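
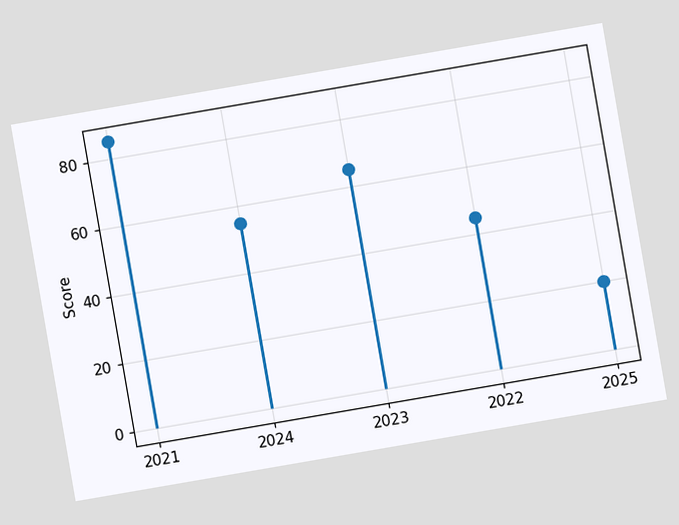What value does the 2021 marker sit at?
The chart is tilted about 10° counter-clockwise. The 2021 marker sits at 85.

85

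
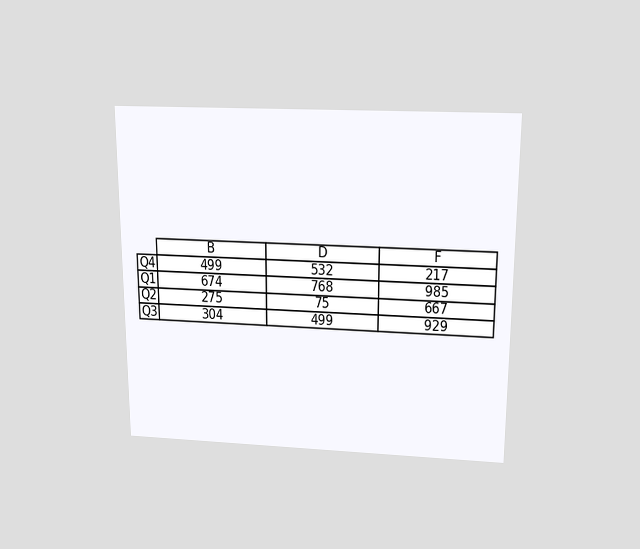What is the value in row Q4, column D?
The chart is viewed slightly from above. The (Q4, D) cell reads 532.

532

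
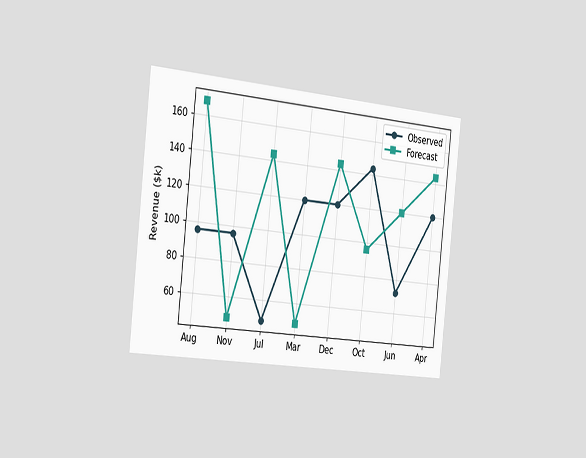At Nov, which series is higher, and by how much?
The chart is tilted about 6° clockwise and viewed slightly from the left. At Nov, Observed sits above the other line by $48k.

Observed, by $48k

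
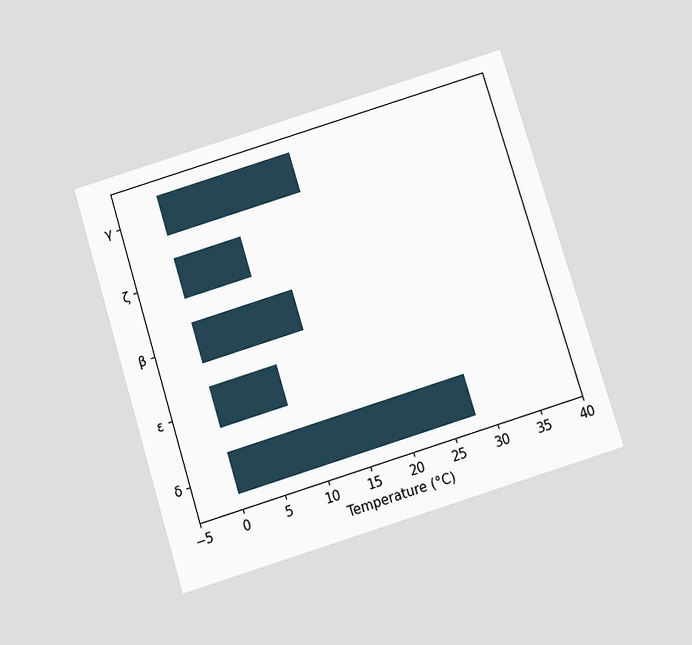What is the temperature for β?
12°C

The chart is tilted about 17° counter-clockwise and viewed slightly from below. Reading along the chart's x-axis, the β bar reaches 12°C.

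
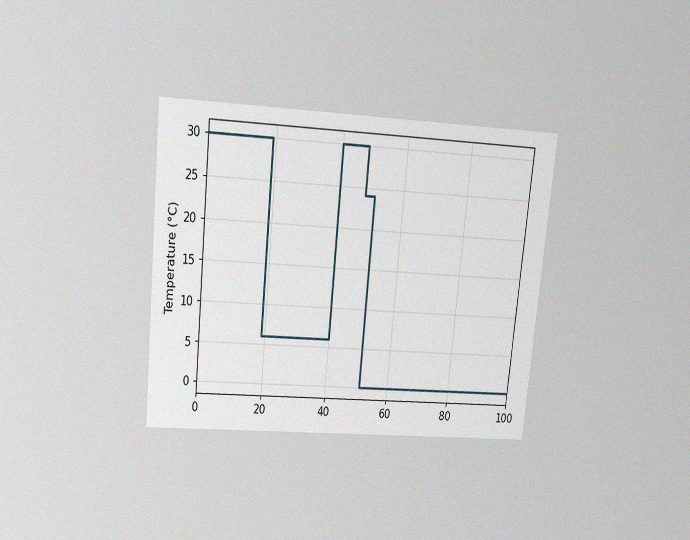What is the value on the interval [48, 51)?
24°C

The chart is tilted about 6° clockwise and viewed slightly from above, with some photo noise. On [48, 51) the step sits at 24°C.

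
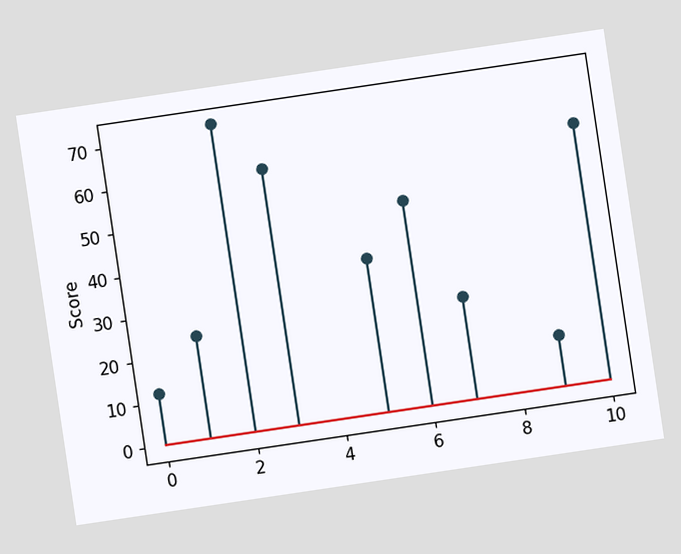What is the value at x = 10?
The chart is tilted about 8° counter-clockwise. The stem at x=10 reaches 60.

60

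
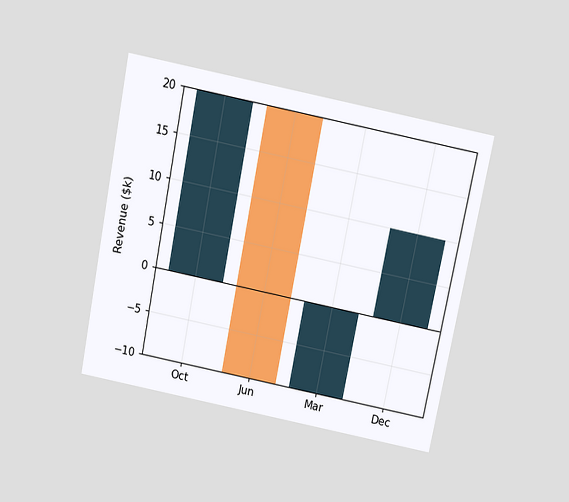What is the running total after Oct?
The chart is tilted about 11° clockwise and viewed slightly from above. After Oct the running total reaches $20k.

$20k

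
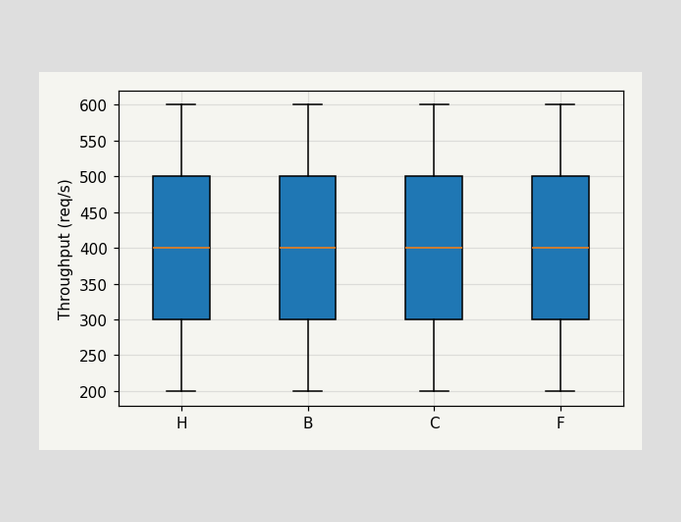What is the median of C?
400req/s

The median line in the C box sits at 400req/s.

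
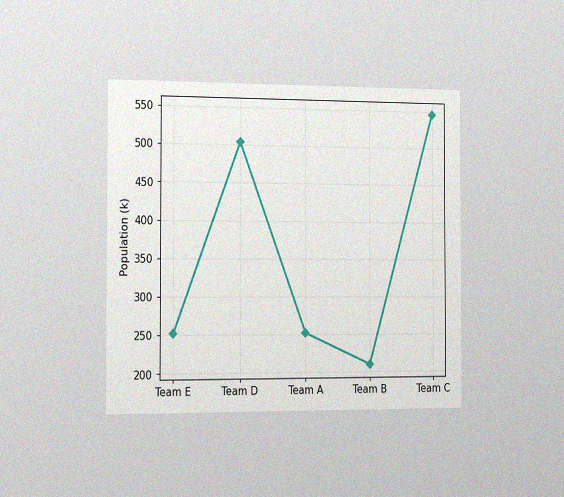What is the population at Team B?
The chart is viewed slightly from the left, with some photo noise. At Team B, the line is at 210k.

210k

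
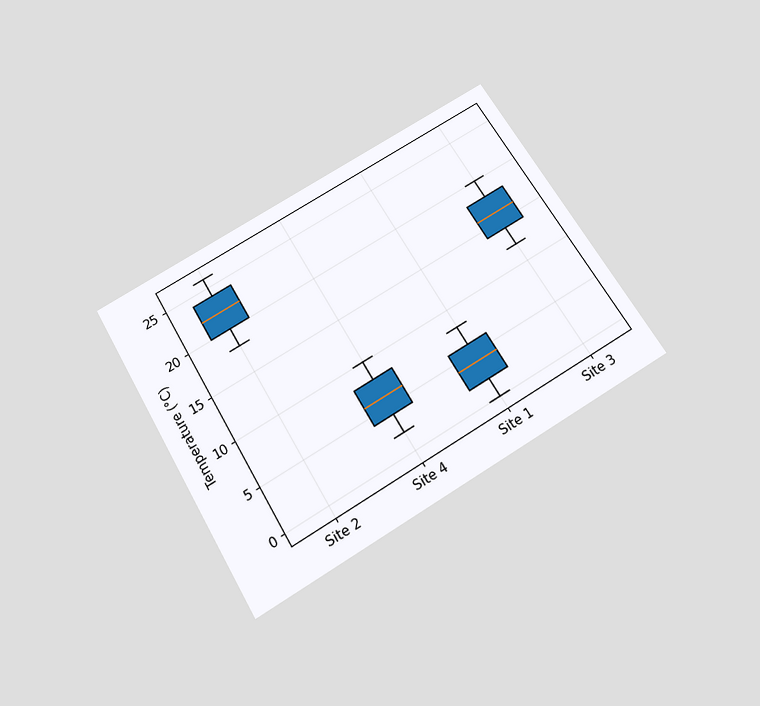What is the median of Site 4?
6°C

The chart is tilted about 31° counter-clockwise and viewed slightly from below. The median line in the Site 4 box sits at 6°C.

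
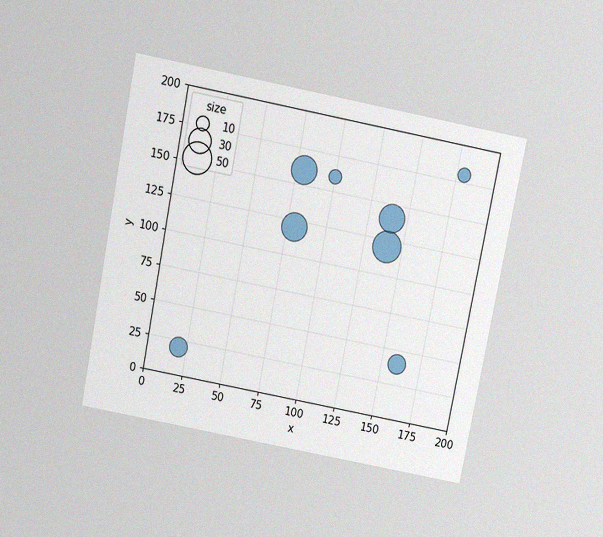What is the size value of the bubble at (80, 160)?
The chart is tilted about 11° clockwise and viewed slightly from above, with some photo noise. Matching the bubble at (80, 160) against the size legend gives 40.

40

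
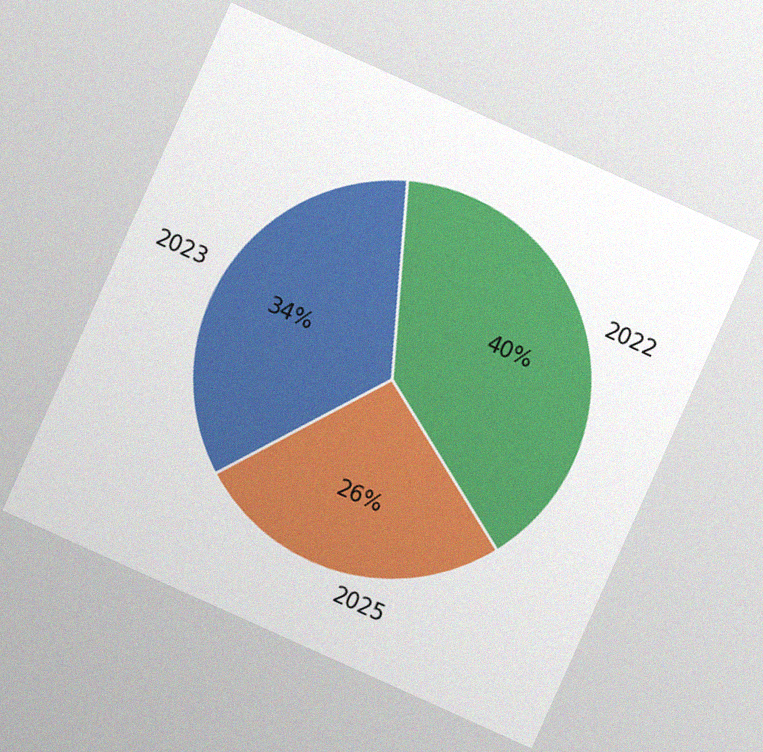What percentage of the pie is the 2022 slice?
The chart is tilted about 24° clockwise, with some photo noise. The 2022 slice takes up 40% of the pie.

40%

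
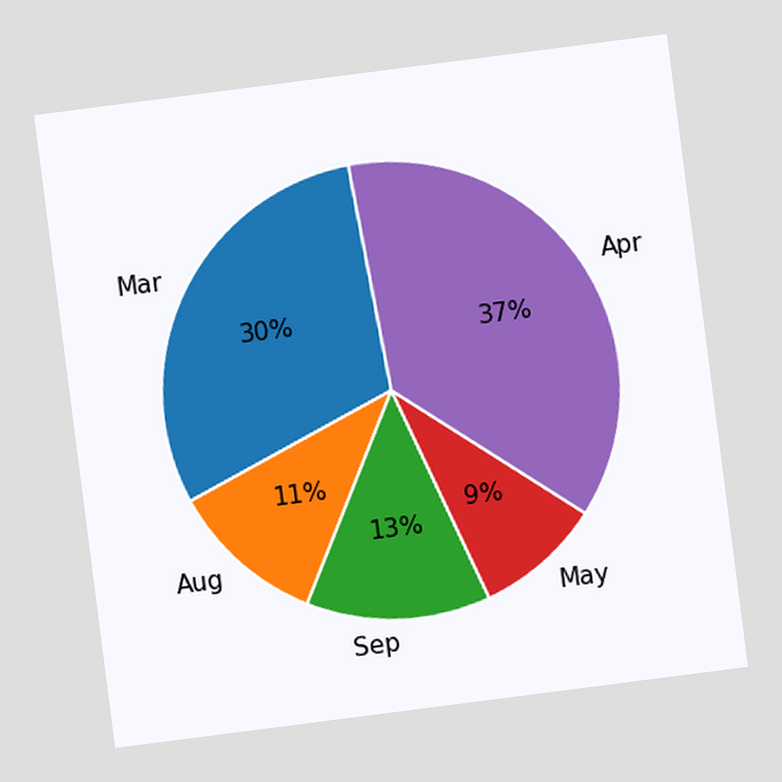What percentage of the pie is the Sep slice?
13%

The chart is tilted about 7° counter-clockwise. The Sep slice takes up 13% of the pie.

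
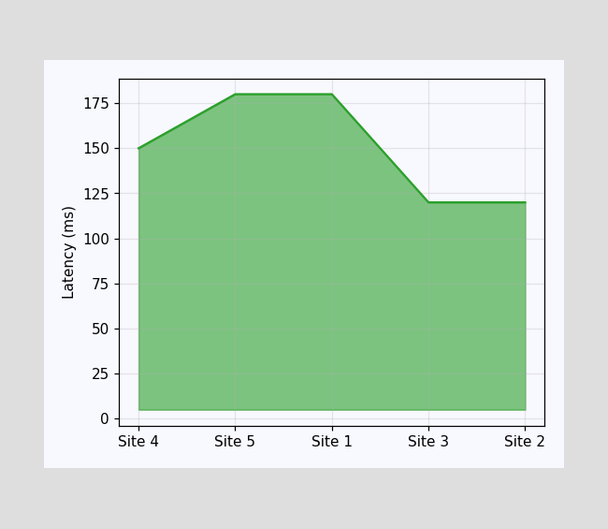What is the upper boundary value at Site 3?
At Site 3 the upper boundary is at 120ms.

120ms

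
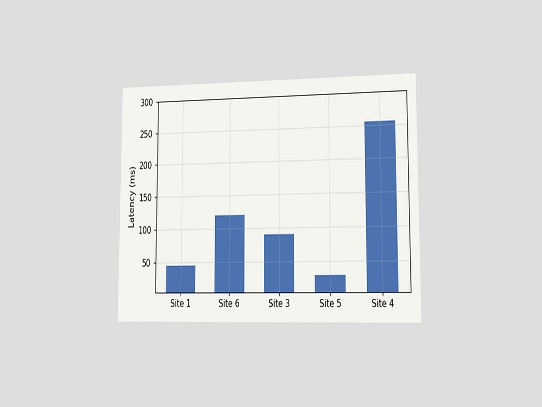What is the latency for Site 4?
255ms

The chart is viewed slightly from the right. Reading along the chart's y-axis, the Site 4 bar reaches 255ms.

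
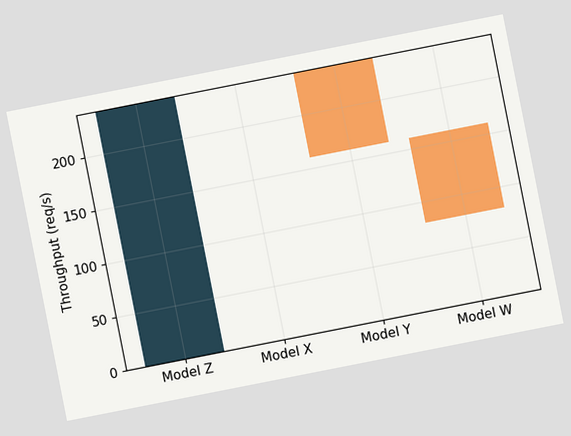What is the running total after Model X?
240req/s

The chart is tilted about 11° counter-clockwise. After Model X the running total reaches 240req/s.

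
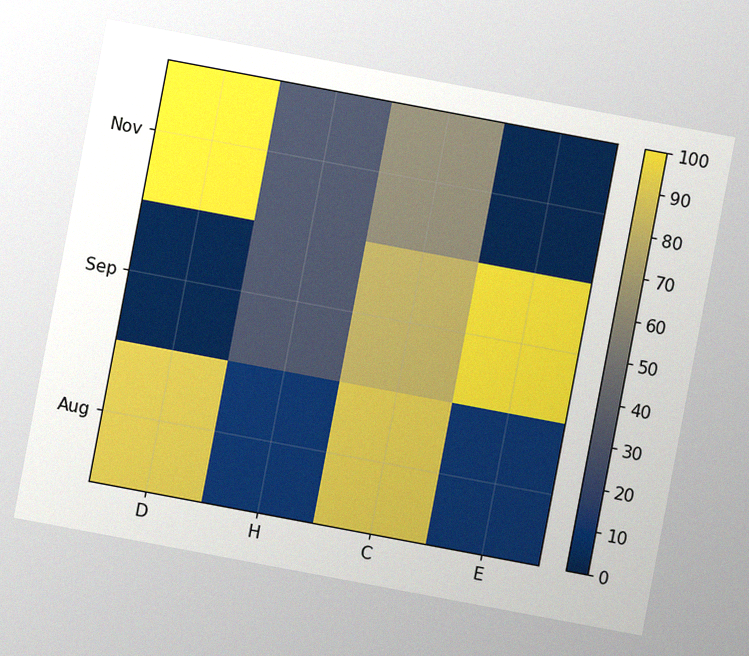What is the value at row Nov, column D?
100

The chart is tilted about 11° clockwise, with some photo noise. Matching cell (Nov, D) against the colorbar gives 100.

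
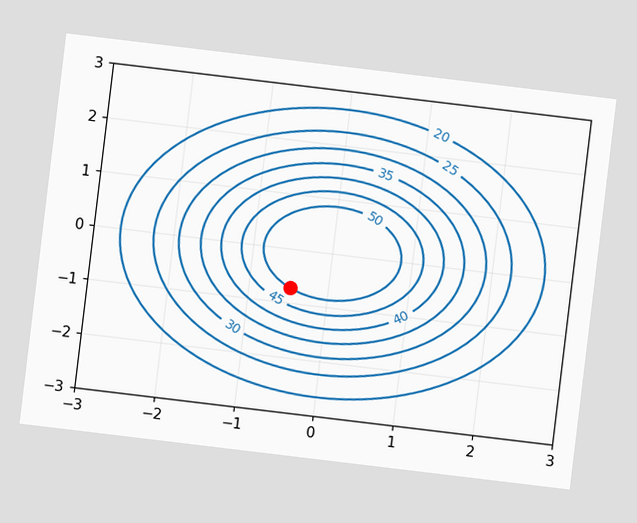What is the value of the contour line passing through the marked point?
50

The chart is tilted about 7° clockwise. The marked point sits on the contour labelled 50.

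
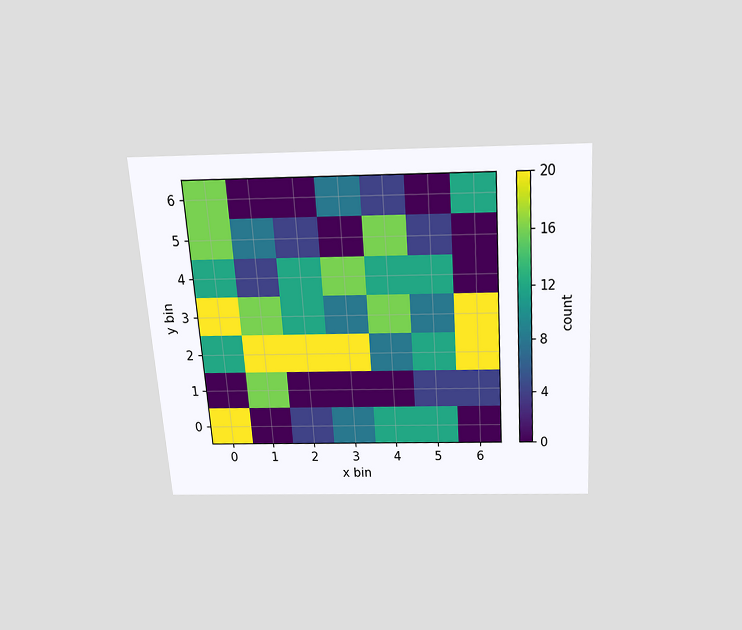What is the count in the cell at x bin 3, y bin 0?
The chart is tilted about 4° counter-clockwise and viewed slightly from above. Matching the cell (3, 0) against the colorbar gives 8.

8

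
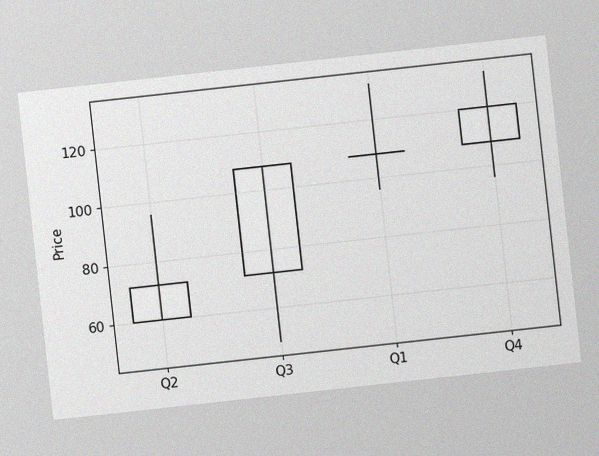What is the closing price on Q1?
108

The chart is tilted about 6° counter-clockwise, with some photo noise. The Q1 candle closes at 108.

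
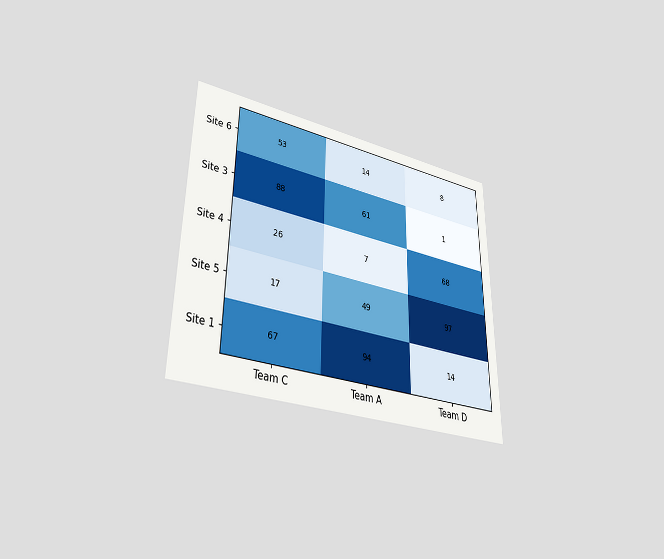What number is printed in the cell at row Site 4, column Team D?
68

The chart is viewed at a slight angle. The (Site 4, Team D) cell reads 68.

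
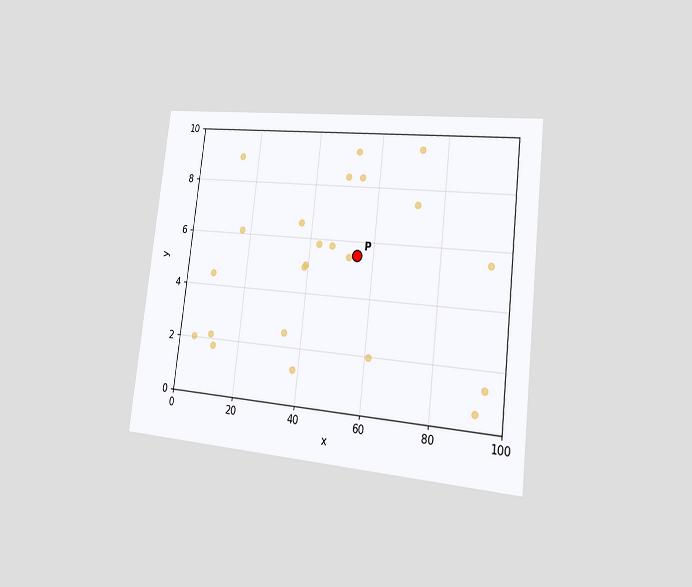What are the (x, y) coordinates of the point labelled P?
(55, 5.5)

The chart is tilted about 7° clockwise and viewed slightly from the right. Following the gridlines from P to each axis, P sits at (55, 5.5).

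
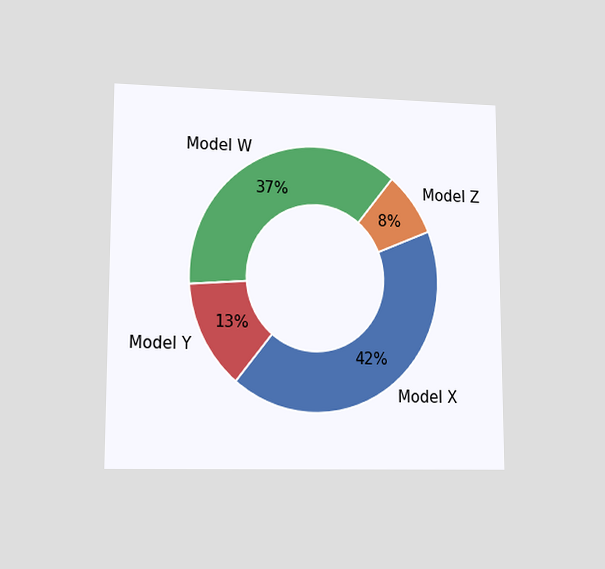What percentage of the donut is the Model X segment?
42%

The chart is viewed at a slight angle. The Model X segment takes up 42% of the ring.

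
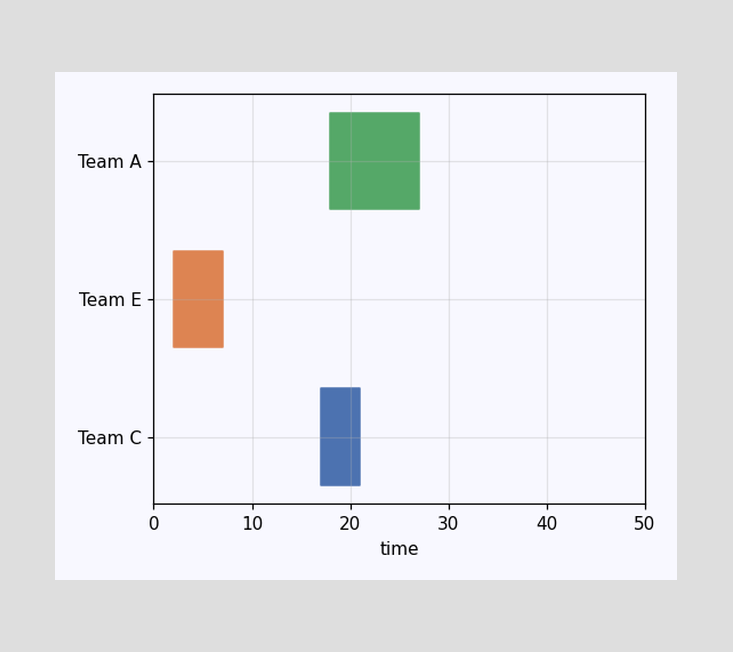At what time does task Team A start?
The Team A bar begins at t=18.

18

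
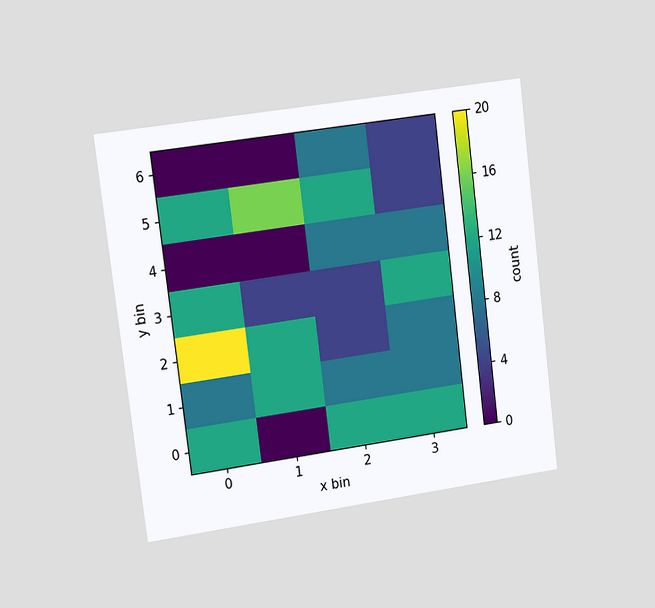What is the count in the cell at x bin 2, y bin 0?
The chart is tilted about 7° counter-clockwise and viewed slightly from the left. Matching the cell (2, 0) against the colorbar gives 12.

12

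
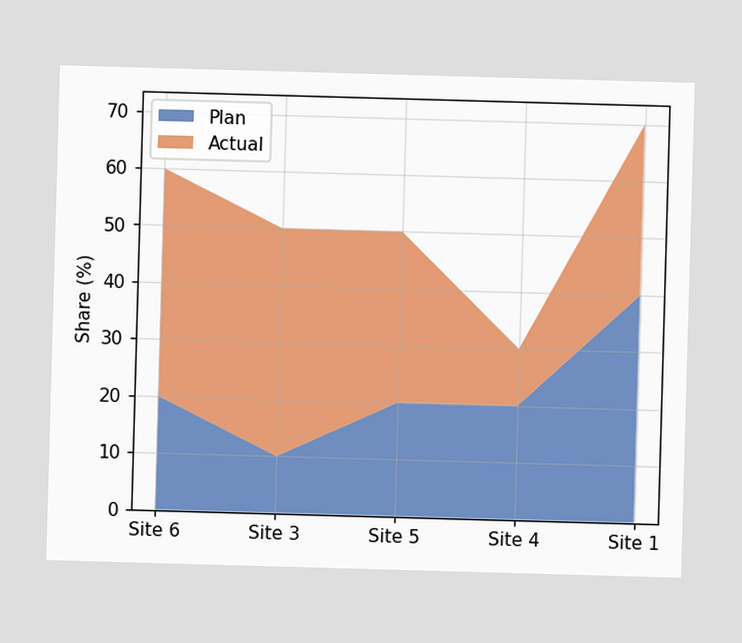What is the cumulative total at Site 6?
The stacked total at Site 6 reaches 60%.

60%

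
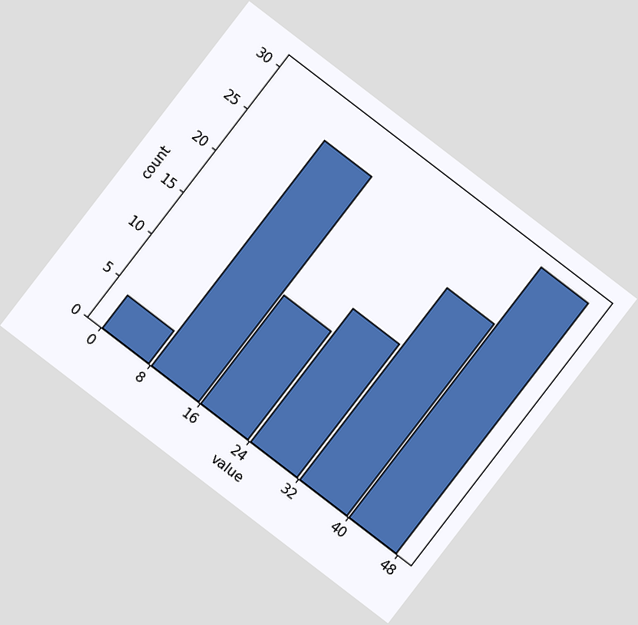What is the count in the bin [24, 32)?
The chart is tilted about 38° clockwise. The [24, 32) bin has height 16.

16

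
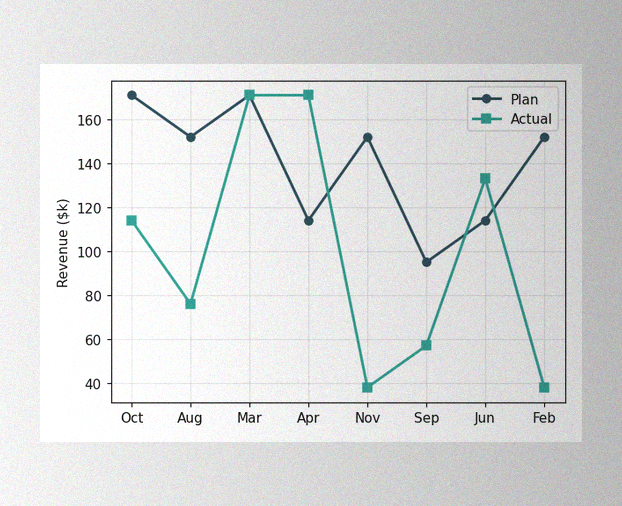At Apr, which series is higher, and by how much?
The image has some photo noise and uneven lighting. At Apr, Actual sits above the other line by $57k.

Actual, by $57k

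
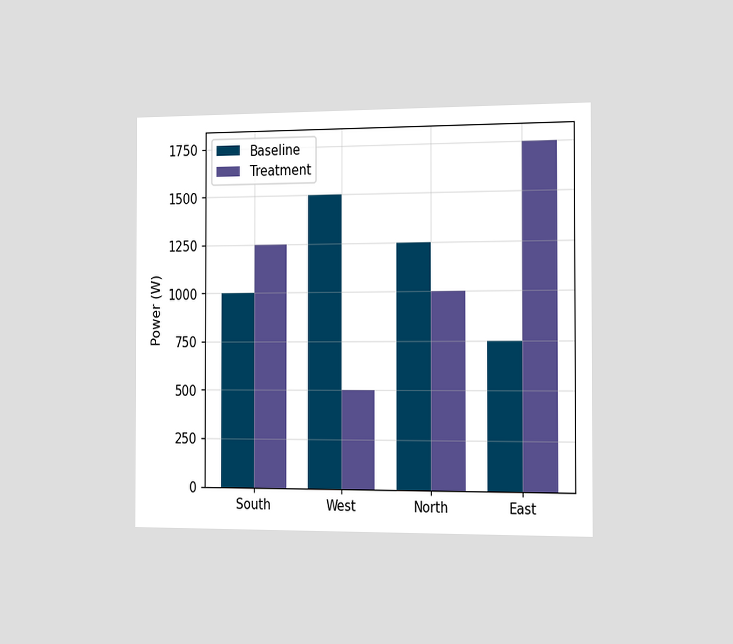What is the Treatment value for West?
The chart is viewed slightly from the right. The Treatment bar at West reaches 500W on the y-axis.

500W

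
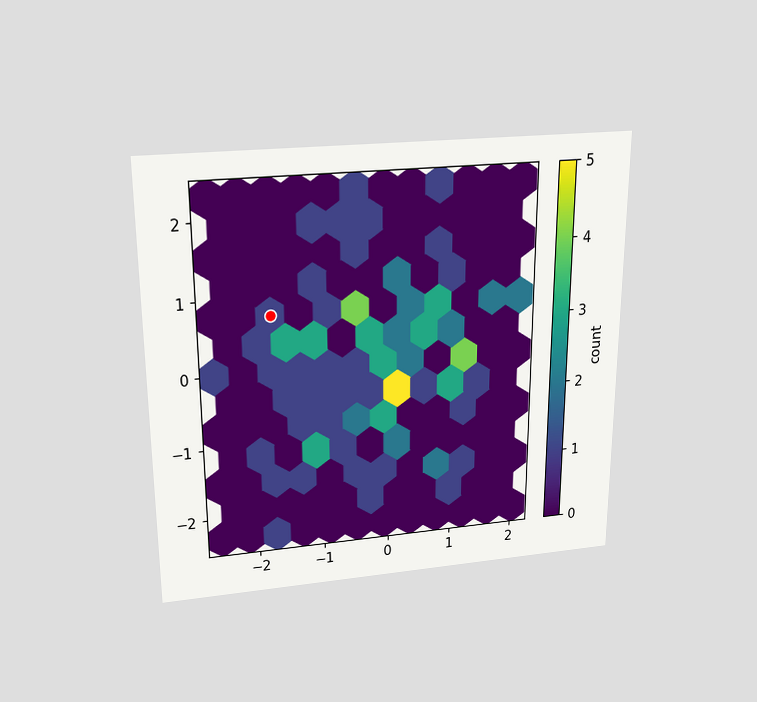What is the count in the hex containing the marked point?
1

The chart is viewed slightly from above. The marked hex reads 1 on the colorbar.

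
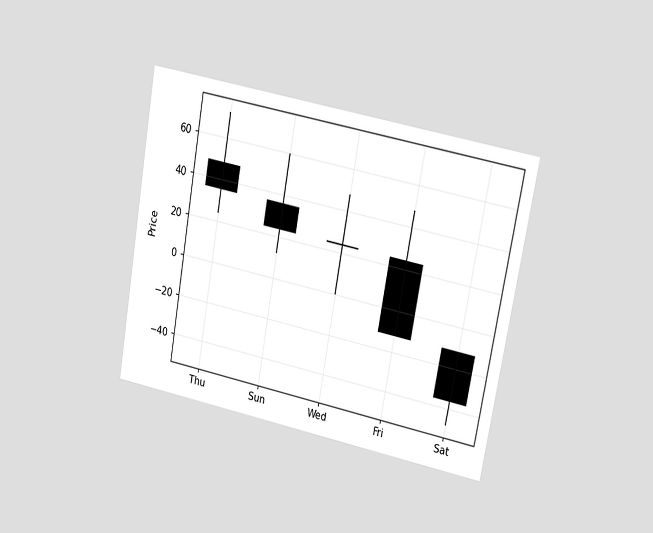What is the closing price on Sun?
24

The chart is tilted about 10° clockwise and viewed at a slight angle. The Sun candle closes at 24.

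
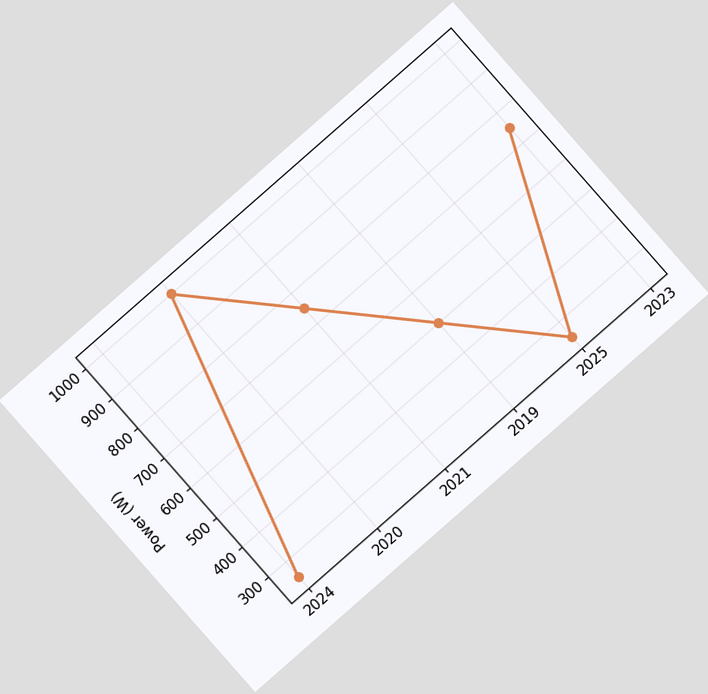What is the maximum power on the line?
The chart is tilted about 41° counter-clockwise. The highest point is at 2020, and reading across to the y-axis gives 1000W.

1000W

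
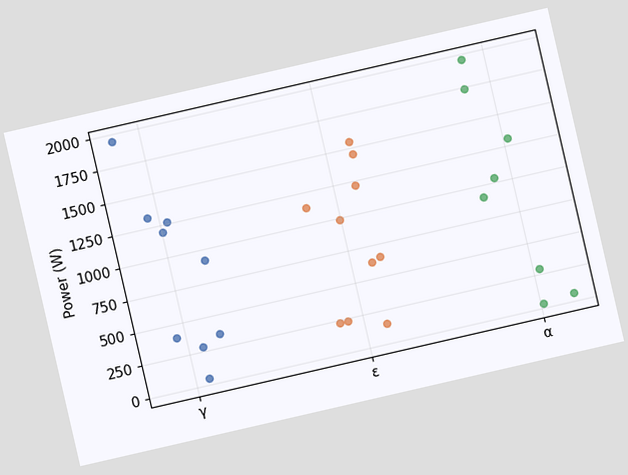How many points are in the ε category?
The chart is tilted about 13° counter-clockwise. Counting the markers in the ε column gives 10.

10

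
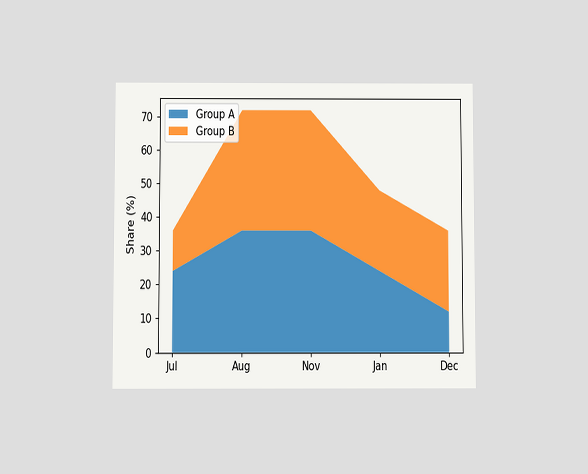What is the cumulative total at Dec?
36%

The chart is viewed slightly from below. The stacked total at Dec reaches 36%.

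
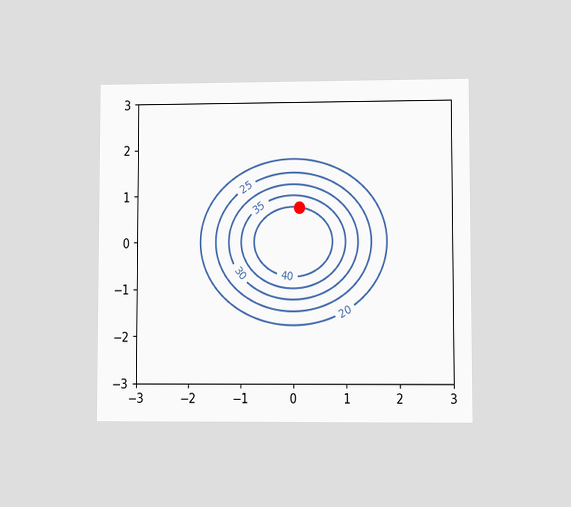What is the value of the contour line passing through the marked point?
40

The chart is viewed at a slight angle. The marked point sits on the contour labelled 40.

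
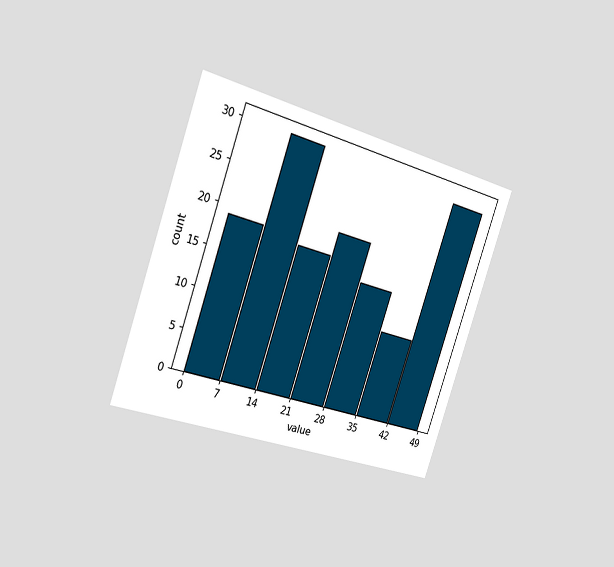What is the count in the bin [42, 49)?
29

The chart is tilted about 19° clockwise and viewed slightly from the left. The [42, 49) bin has height 29.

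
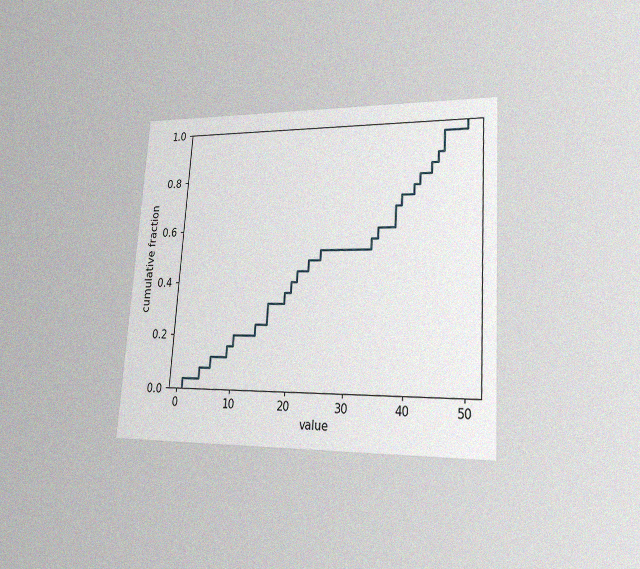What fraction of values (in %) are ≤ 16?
32%

The chart is tilted about 4° clockwise and viewed at a slight angle, with some photo noise. At x=16 the ECDF step is at 32%.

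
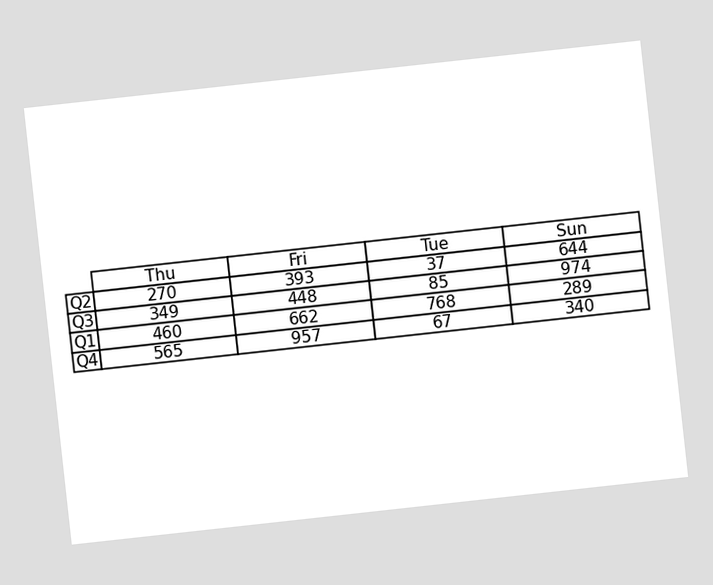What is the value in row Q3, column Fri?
The chart is tilted about 6° counter-clockwise. The (Q3, Fri) cell reads 448.

448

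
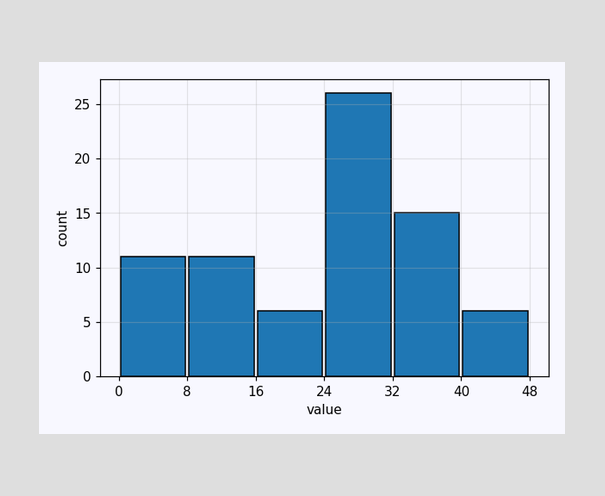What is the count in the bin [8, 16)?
The [8, 16) bin has height 11.

11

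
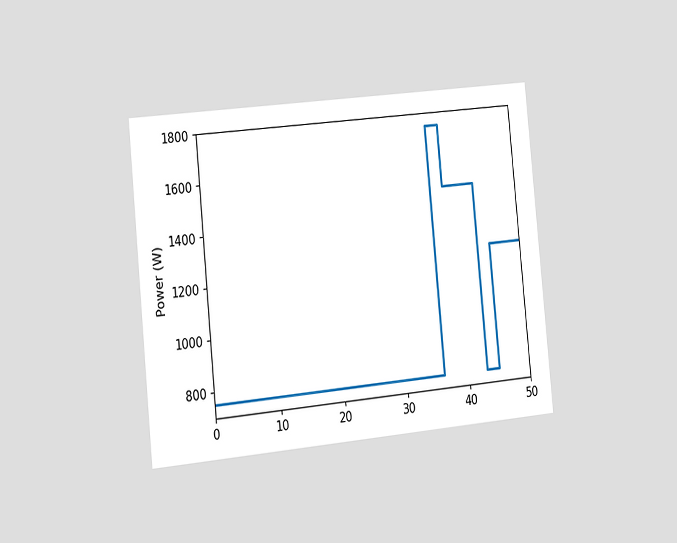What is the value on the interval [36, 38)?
The chart is tilted about 6° counter-clockwise and viewed slightly from the left. On [36, 38) the step sits at 1750W.

1750W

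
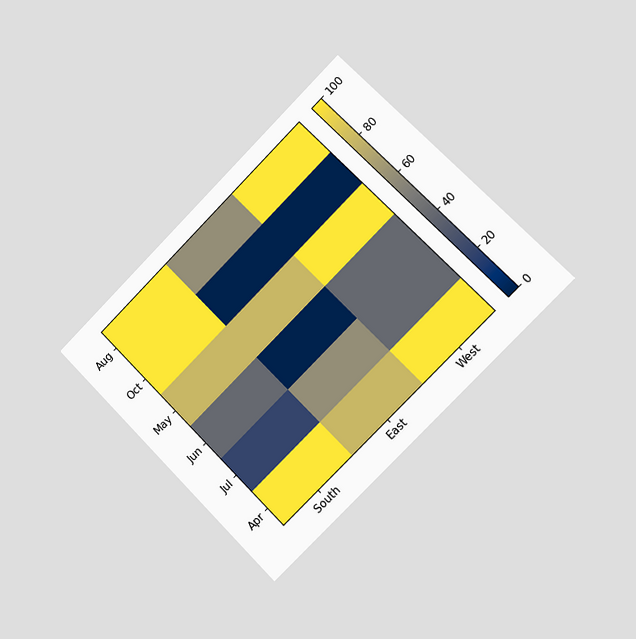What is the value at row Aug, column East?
60

The chart is tilted about 45° counter-clockwise and viewed slightly from the right. Matching cell (Aug, East) against the colorbar gives 60.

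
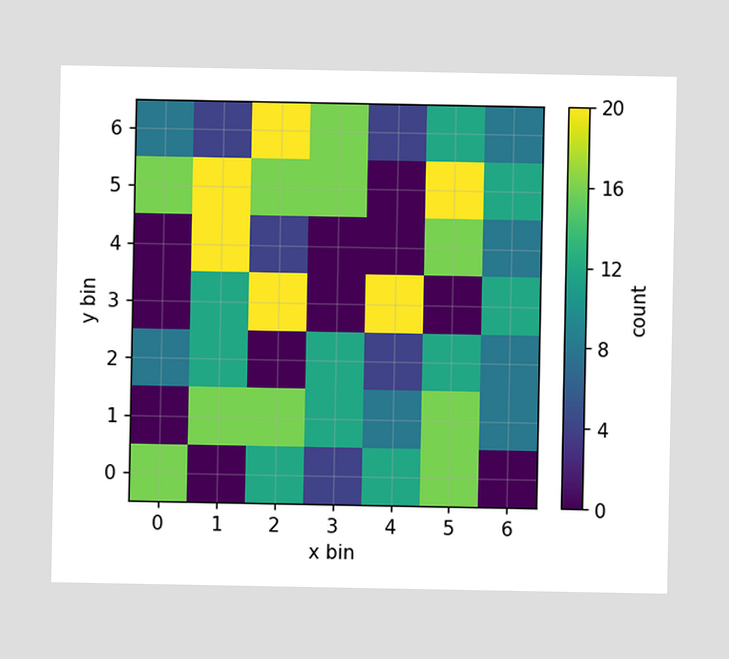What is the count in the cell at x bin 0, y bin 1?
0

Matching the cell (0, 1) against the colorbar gives 0.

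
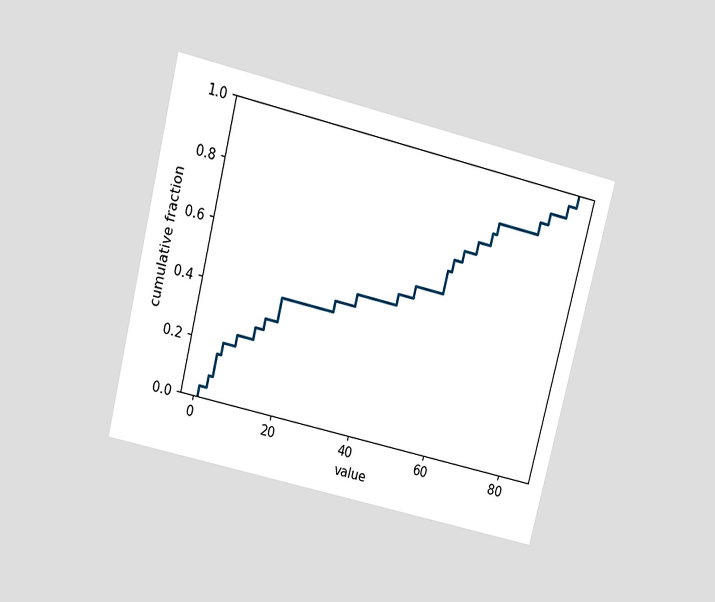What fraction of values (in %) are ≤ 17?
40%

The chart is tilted about 14° clockwise and viewed slightly from above. At x=17 the ECDF step is at 40%.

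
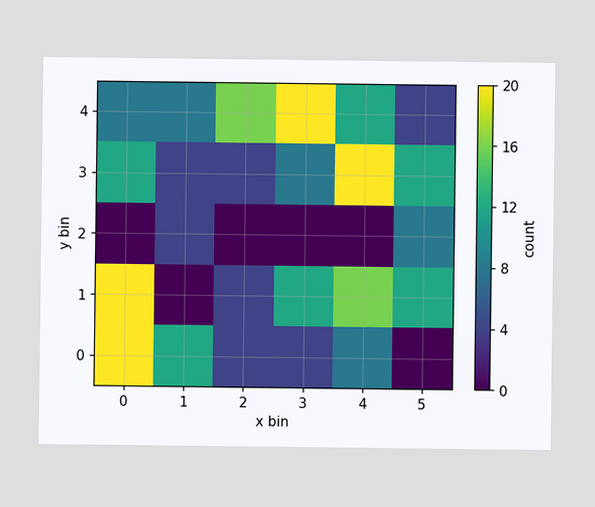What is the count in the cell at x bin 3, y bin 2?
0

Matching the cell (3, 2) against the colorbar gives 0.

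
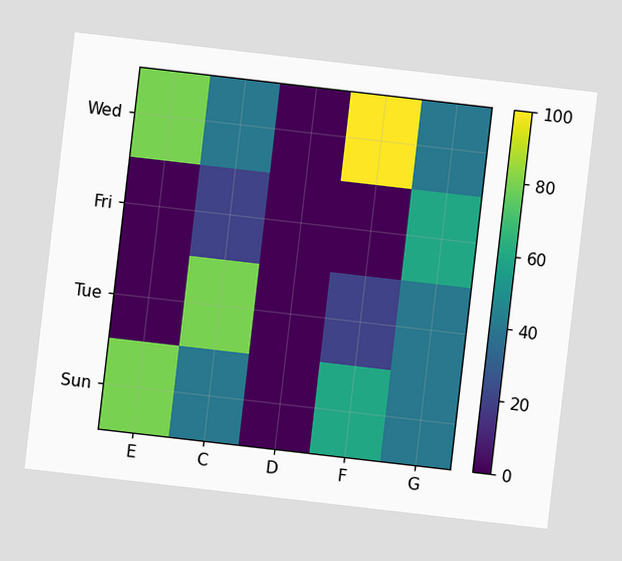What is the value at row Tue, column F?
The chart is tilted about 7° clockwise. Matching cell (Tue, F) against the colorbar gives 20.

20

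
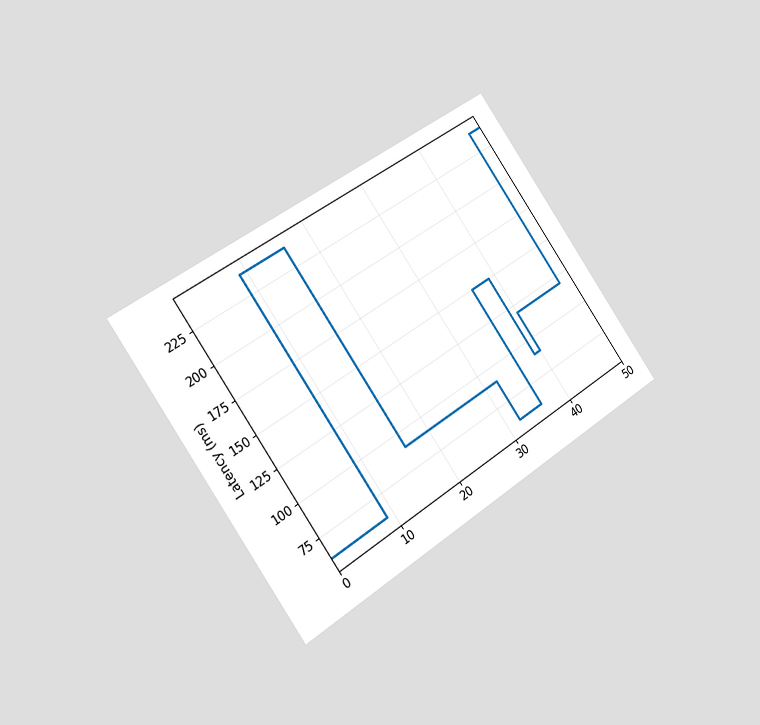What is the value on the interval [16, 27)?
90ms

The chart is tilted about 34° counter-clockwise and viewed slightly from the left. On [16, 27) the step sits at 90ms.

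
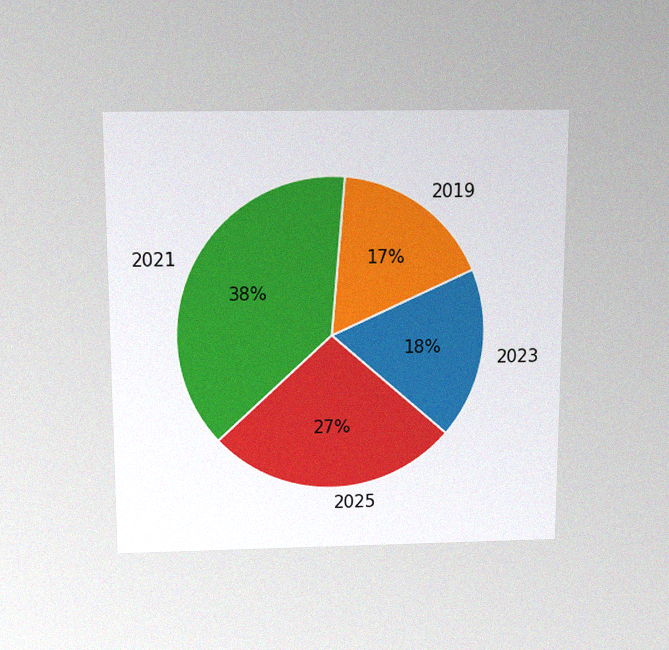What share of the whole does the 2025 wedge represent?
The chart is viewed slightly from above, with some photo noise. The 2025 slice takes up 27% of the pie.

27%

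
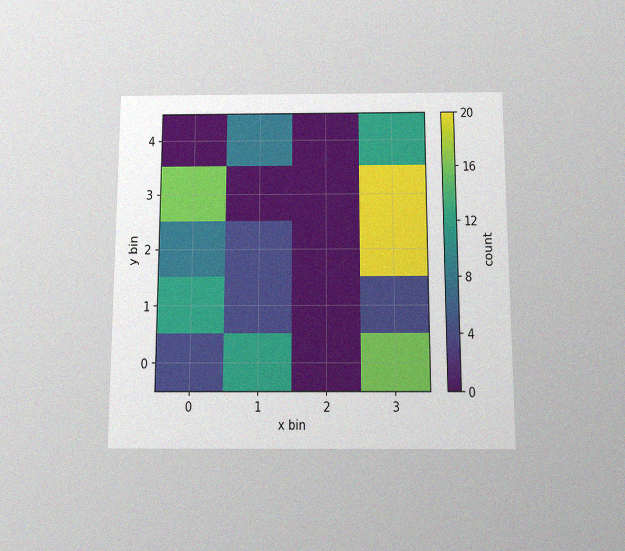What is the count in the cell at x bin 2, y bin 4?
0

The chart is viewed slightly from below, with some photo noise. Matching the cell (2, 4) against the colorbar gives 0.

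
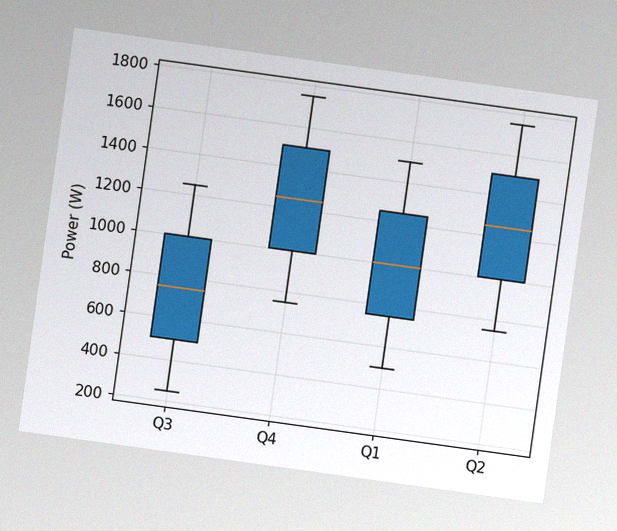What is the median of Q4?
The chart is tilted about 8° clockwise, with some photo noise. The median line in the Q4 box sits at 1250W.

1250W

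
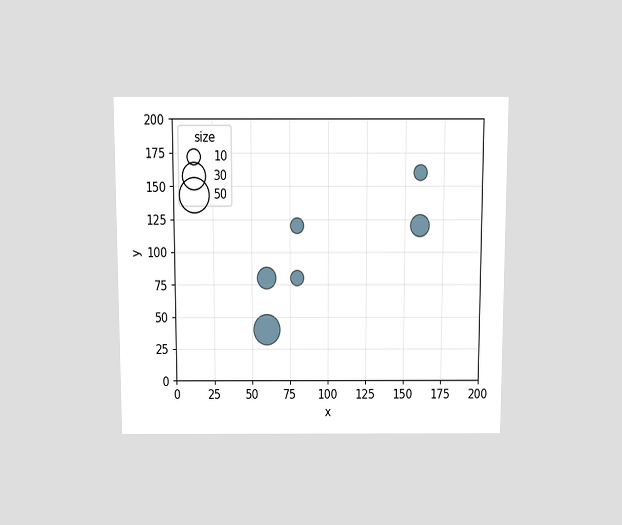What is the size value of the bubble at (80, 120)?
10

The chart is viewed slightly from above. Matching the bubble at (80, 120) against the size legend gives 10.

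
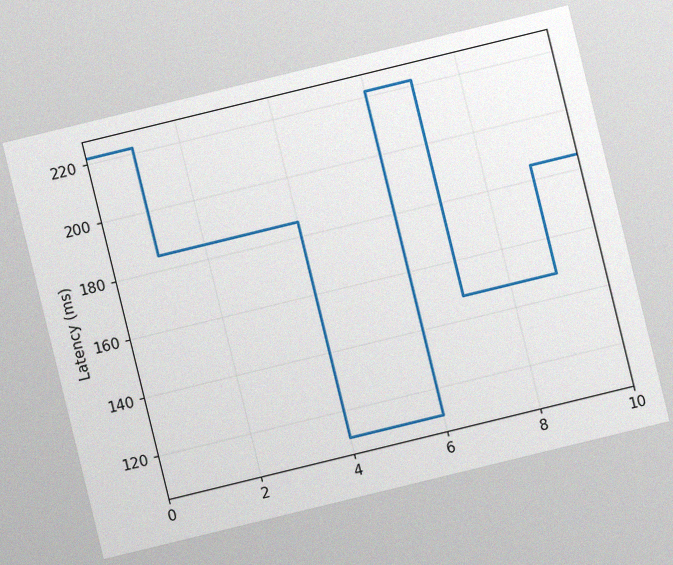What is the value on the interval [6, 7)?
The chart is tilted about 14° counter-clockwise, with some photo noise. On [6, 7) the step sits at 222ms.

222ms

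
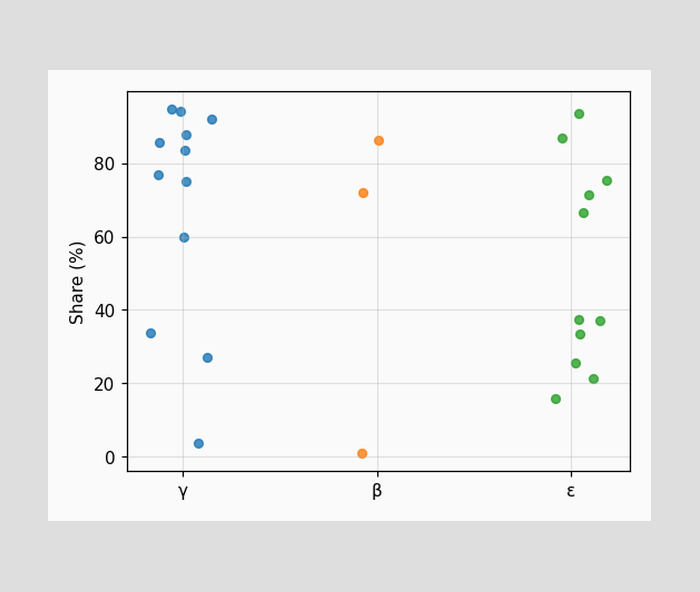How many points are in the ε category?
Counting the markers in the ε column gives 11.

11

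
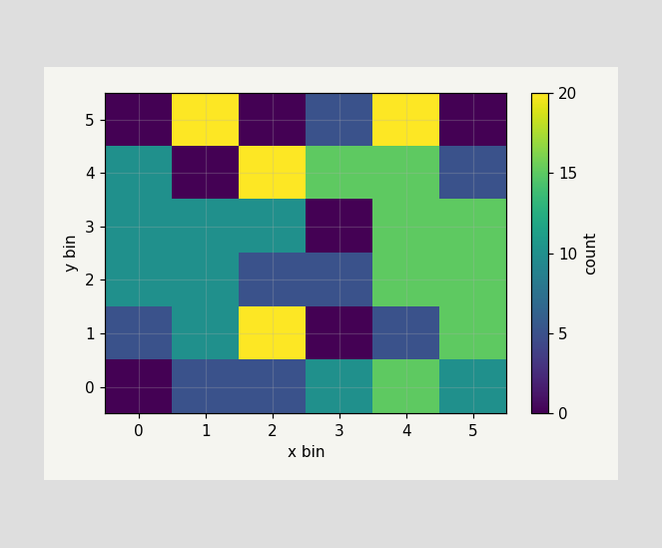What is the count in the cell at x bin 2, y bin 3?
Matching the cell (2, 3) against the colorbar gives 10.

10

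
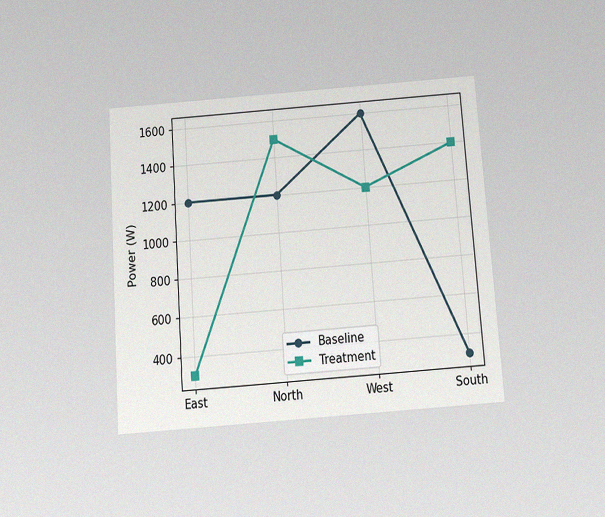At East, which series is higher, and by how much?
Baseline, by 900W

The chart is tilted about 4° counter-clockwise and viewed slightly from below, with some photo noise. At East, Baseline sits above the other line by 900W.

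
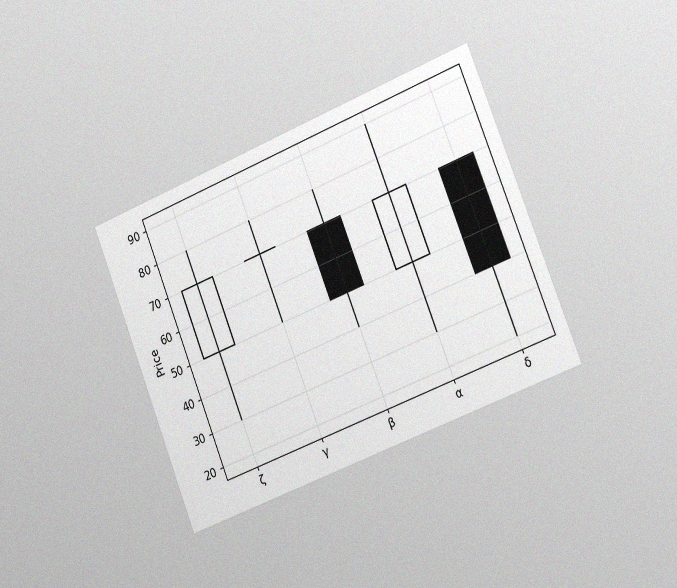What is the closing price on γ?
70

The chart is tilted about 22° counter-clockwise and viewed slightly from the right, with some photo noise. The γ candle closes at 70.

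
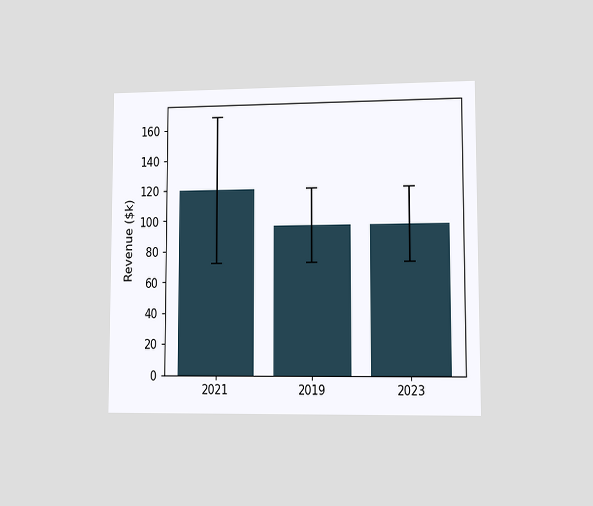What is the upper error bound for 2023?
The chart is viewed at a slight angle. The 2023 bar's upper whisker reaches $120k.

$120k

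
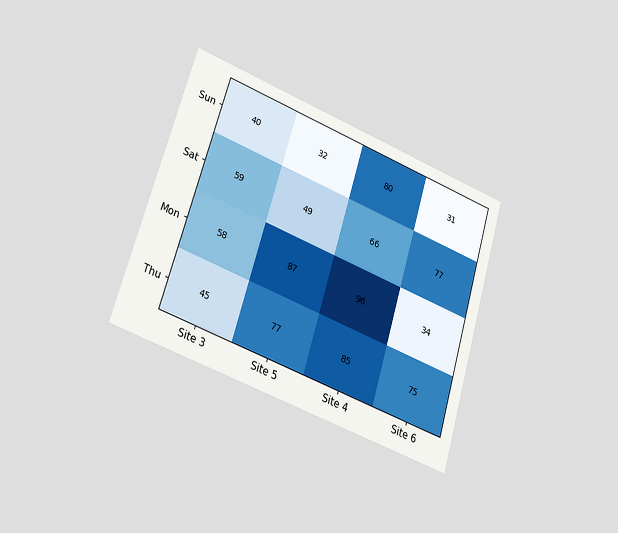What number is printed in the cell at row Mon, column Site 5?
87

The chart is tilted about 17° clockwise and viewed slightly from the left. The (Mon, Site 5) cell reads 87.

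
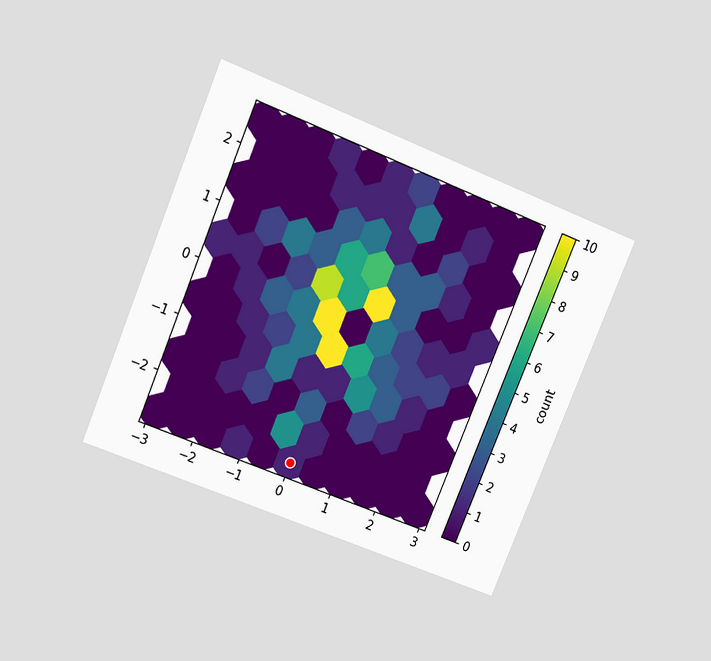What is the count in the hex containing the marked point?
1

The chart is tilted about 22° clockwise and viewed slightly from above. The marked hex reads 1 on the colorbar.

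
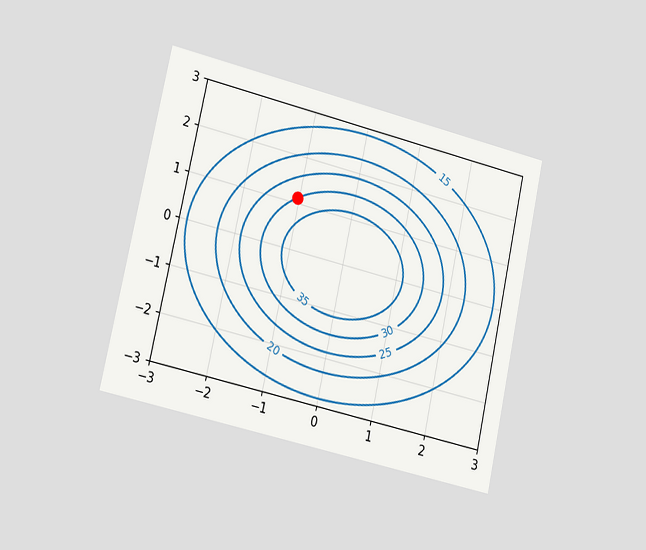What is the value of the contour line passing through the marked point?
30

The chart is tilted about 12° clockwise and viewed slightly from the left. The marked point sits on the contour labelled 30.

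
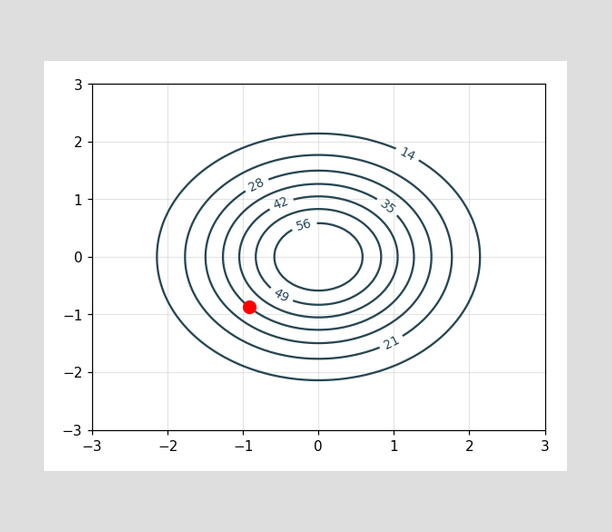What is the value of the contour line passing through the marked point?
35

The marked point sits on the contour labelled 35.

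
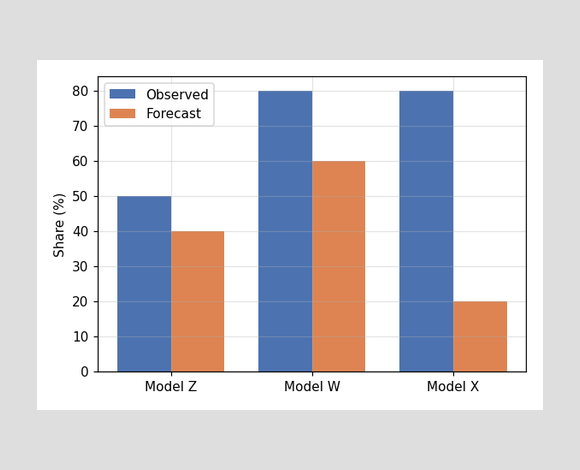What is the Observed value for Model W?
80%

The Observed bar at Model W reaches 80% on the y-axis.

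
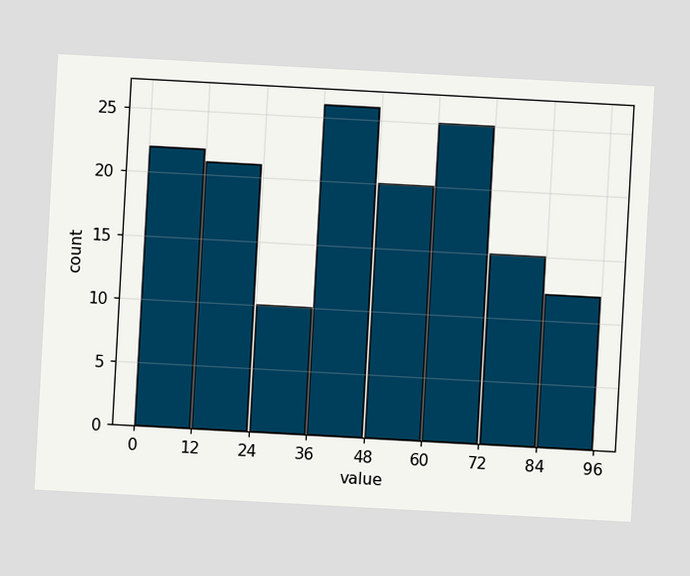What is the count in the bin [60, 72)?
25

The chart is tilted about 3° clockwise. The [60, 72) bin has height 25.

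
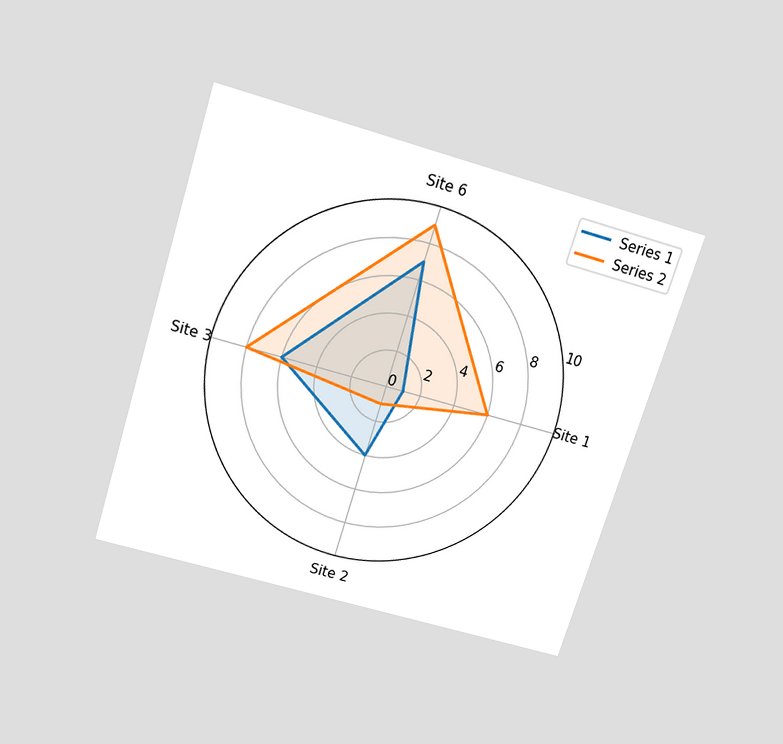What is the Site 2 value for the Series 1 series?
4

The chart is tilted about 17° clockwise and viewed slightly from above. On the Site 2 axis, Series 1 reaches 4.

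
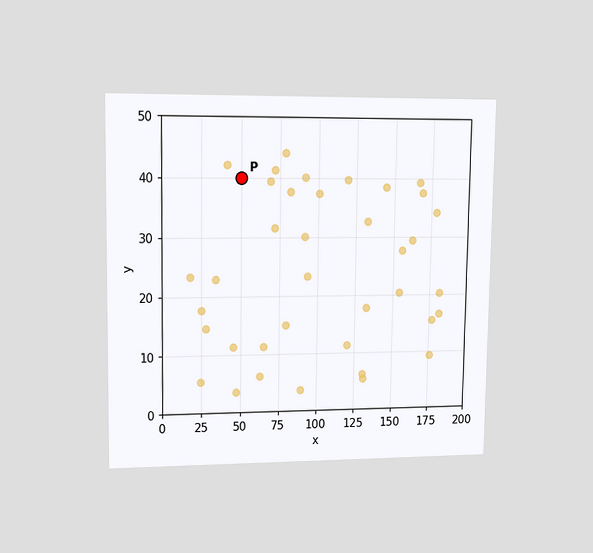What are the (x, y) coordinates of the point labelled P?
The chart is viewed at a slight angle. Following the gridlines from P to each axis, P sits at (50, 40).

(50, 40)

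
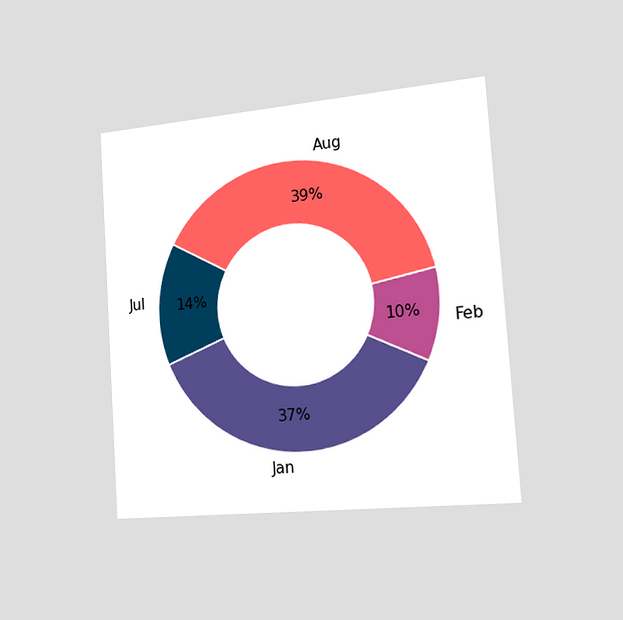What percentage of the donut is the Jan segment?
The chart is tilted about 4° counter-clockwise and viewed slightly from the right. The Jan segment takes up 37% of the ring.

37%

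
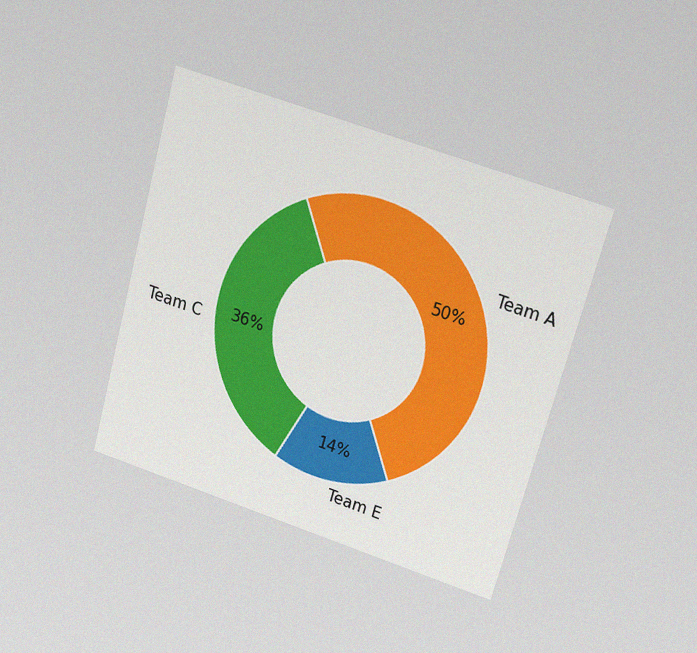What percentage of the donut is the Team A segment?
The chart is tilted about 15° clockwise and viewed at a slight angle, with some photo noise. The Team A segment takes up 50% of the ring.

50%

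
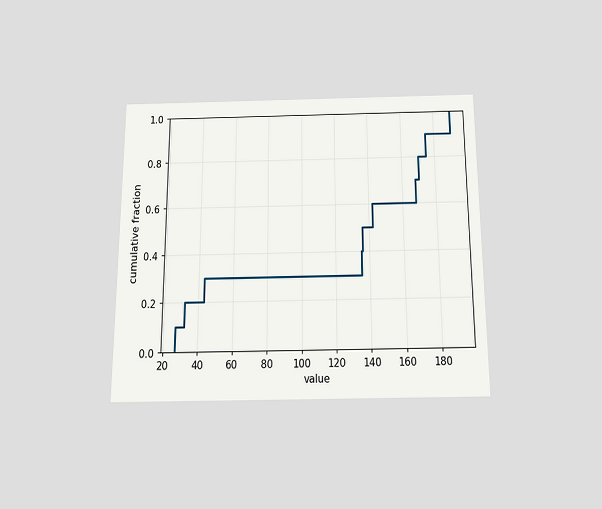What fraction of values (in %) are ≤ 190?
The chart is viewed slightly from below. At x=190 the ECDF step is at 100%.

100%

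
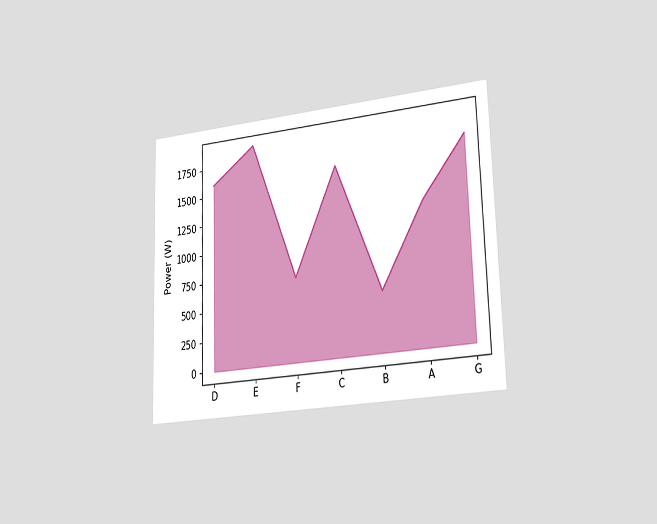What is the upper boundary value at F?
700W

The chart is viewed slightly from the right. At F the upper boundary is at 700W.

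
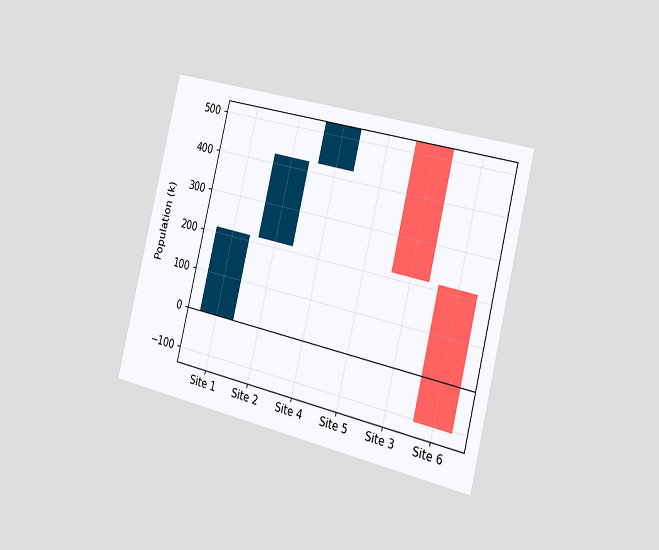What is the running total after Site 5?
The chart is tilted about 14° clockwise and viewed slightly from the right. After Site 5 the running total reaches 530k.

530k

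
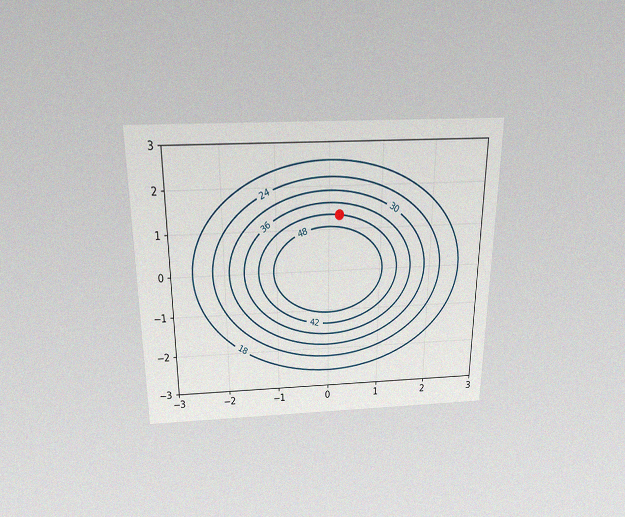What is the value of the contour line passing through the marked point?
42

The chart is viewed slightly from above, with some photo noise. The marked point sits on the contour labelled 42.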